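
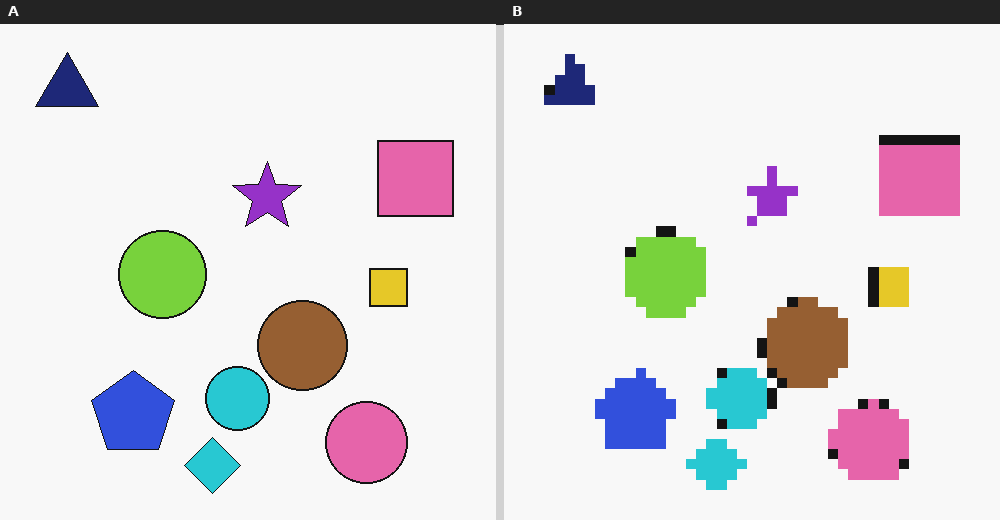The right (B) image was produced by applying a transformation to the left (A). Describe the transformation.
This is the original image heavily pixelated into large blocks.

Shapes are reduced to large square blocks; fine edges and outlines are lost — a downscale-then-upscale (mosaic) effect.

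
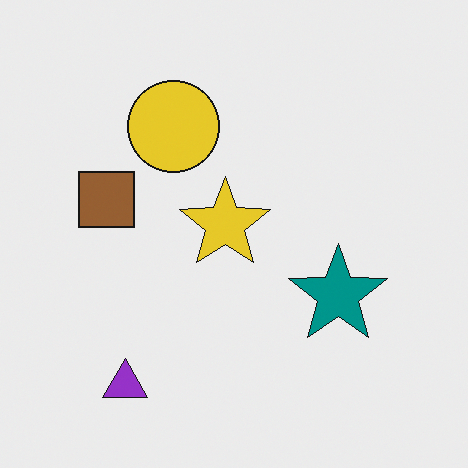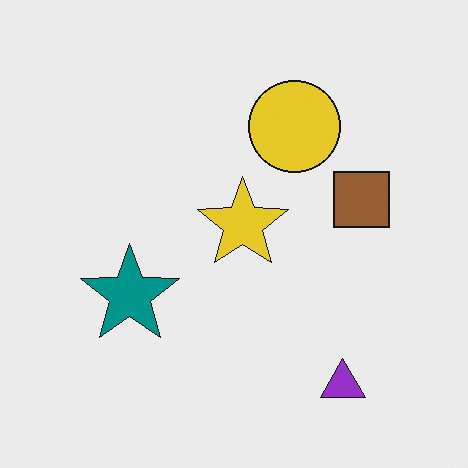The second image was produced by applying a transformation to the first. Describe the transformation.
The image was flipped horizontally (left ↔ right).

The brown square is in the left of the first image and the right of the second — shapes on opposite sides of the vertical midline have swapped in a mirror flip.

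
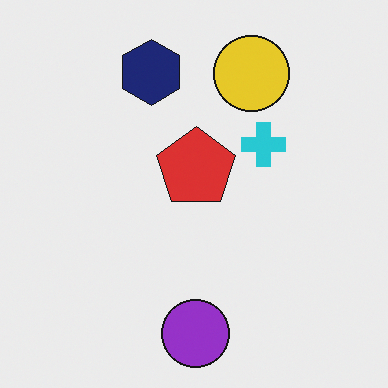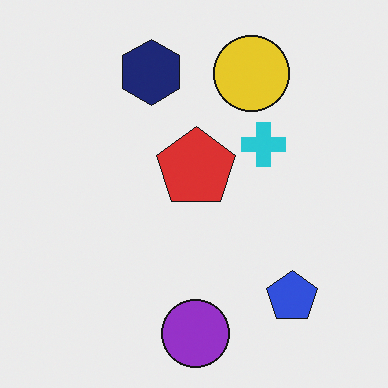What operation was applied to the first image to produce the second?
This is the original image overlaid with an additional blue pentagon.

A blue pentagon appears in the second image that is absent from the first.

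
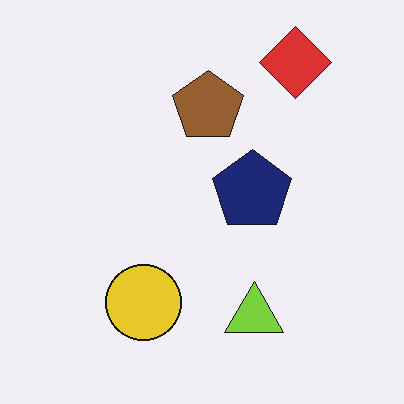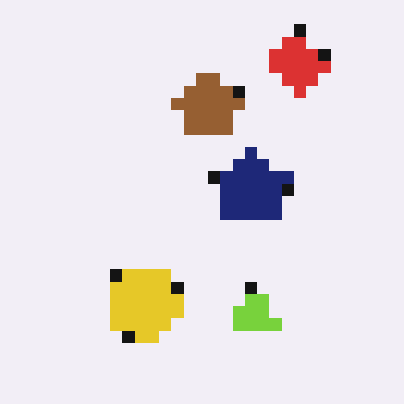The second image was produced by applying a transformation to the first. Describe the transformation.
It was heavily pixelated into large blocks.

Shapes are reduced to large square blocks; fine edges and outlines are lost — a downscale-then-upscale (mosaic) effect.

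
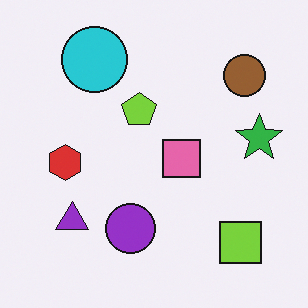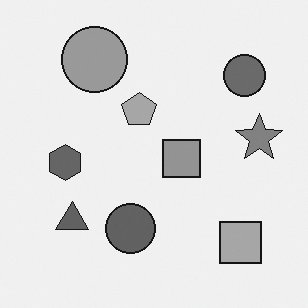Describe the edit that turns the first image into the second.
Converted to grayscale.

All color is removed — every shape is now a shade of grey.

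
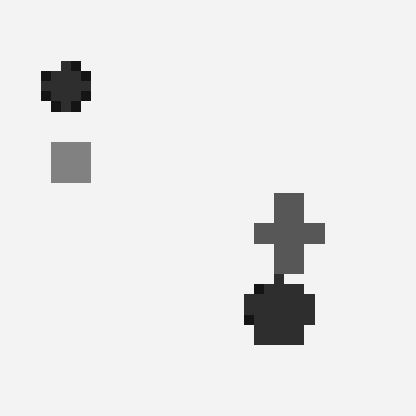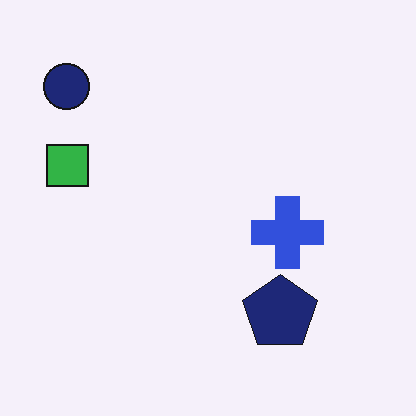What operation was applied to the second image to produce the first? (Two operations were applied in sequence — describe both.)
It was coarsely pixelated, then converted to grayscale.

Shapes are reduced to large square blocks; fine edges and outlines are lost — a downscale-then-upscale (mosaic) effect. All color is removed — every shape is now a shade of grey.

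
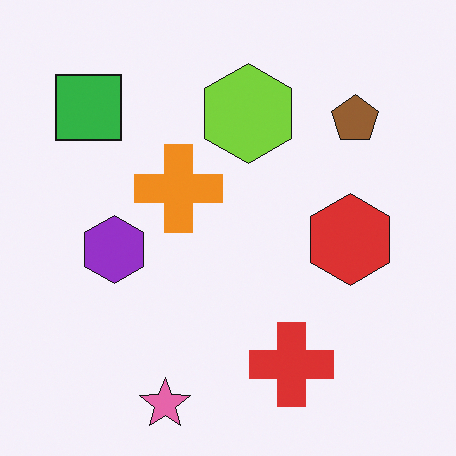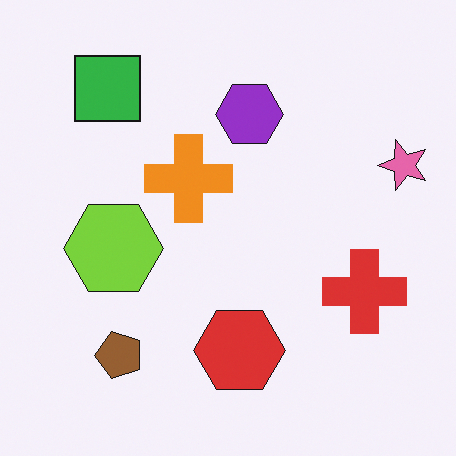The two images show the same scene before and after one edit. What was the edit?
This is the original image transposed (reflected across the top-left ↔ bottom-right diagonal).

Shapes have swapped their row and column positions — what was in the top-right is now in the bottom-left — a diagonal reflection.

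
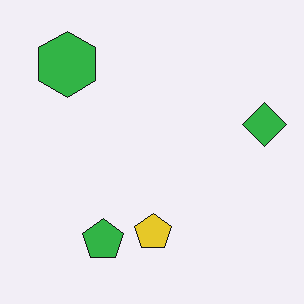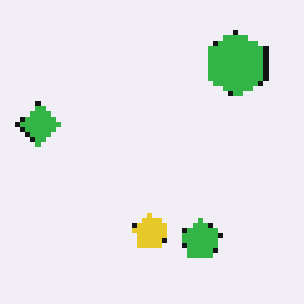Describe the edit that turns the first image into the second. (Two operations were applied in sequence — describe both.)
Flipped horizontally (left ↔ right), then mildly pixelated.

The green diamond is in the right of the first image and the left of the second — shapes on opposite sides of the vertical midline have swapped in a mirror flip. Shapes are reduced to large square blocks; fine edges and outlines are lost — a downscale-then-upscale (mosaic) effect.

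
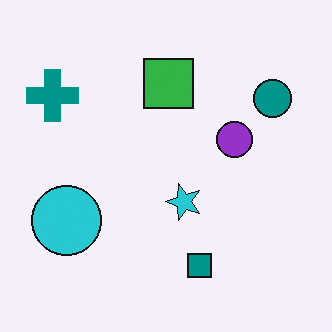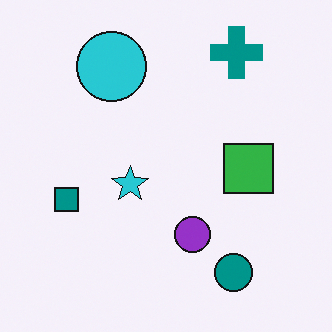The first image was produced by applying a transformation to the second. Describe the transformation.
The first image is the second rotated 90° counter-clockwise.

The teal cross sits in the top-right of the second image and the top-left of the first — consistent with a whole-image 90° counter-clockwise rotation.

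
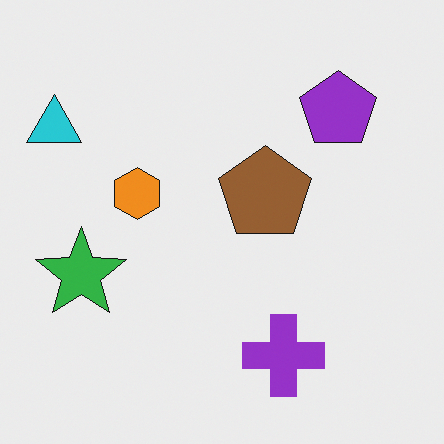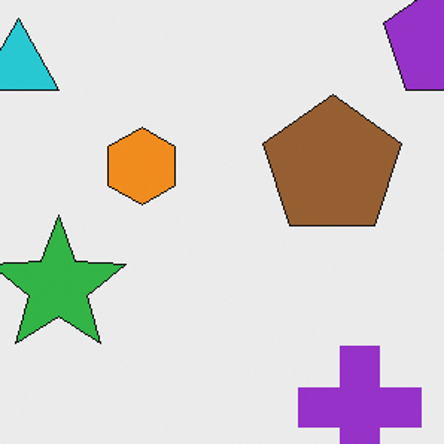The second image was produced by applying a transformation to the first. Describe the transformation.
It was cropped slightly and scaled back up.

The visible shapes are larger and the field of view is narrower; shapes near the original edges may be partly or wholly outside the frame — a crop-and-rescale.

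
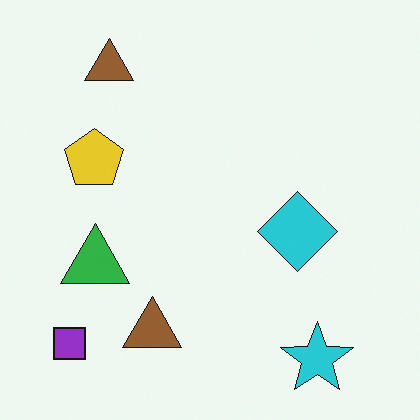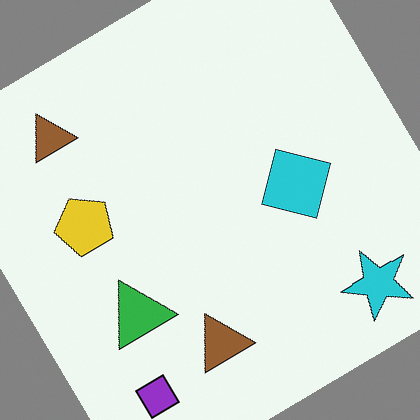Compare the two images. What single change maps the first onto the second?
The image was rotated counter-clockwise by a large amount — several tens of degrees.

Every shape is tilted by the same angle and the image corners show triangular fill wedges — a whole-image rotation by a non-right angle.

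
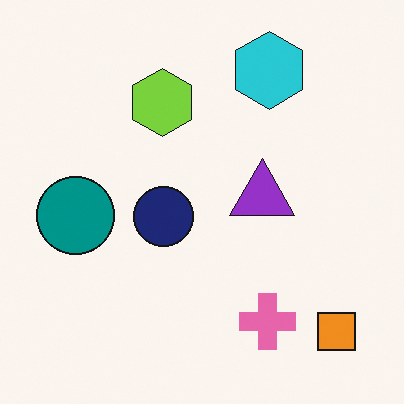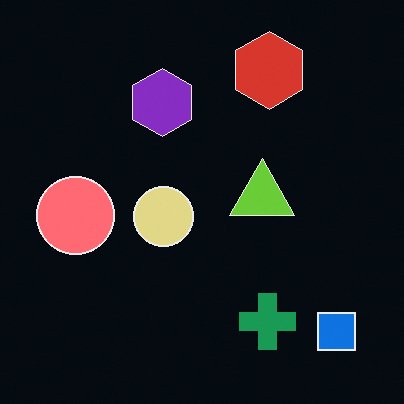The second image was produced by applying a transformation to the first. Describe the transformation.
The image was color-inverted (negative).

The light background has become dark and every shape's color is its complement — a photographic negative.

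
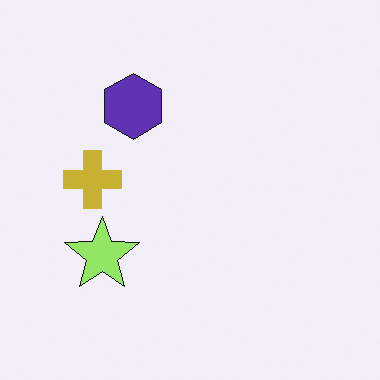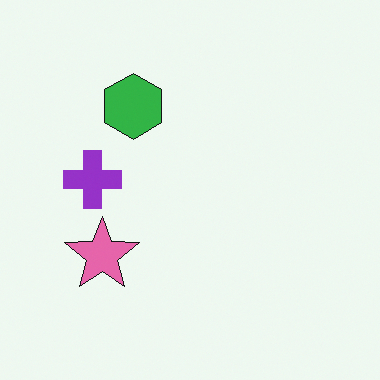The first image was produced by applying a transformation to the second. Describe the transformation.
The first image is the second hue-shifted noticeably.

Every shape's color has rotated by the same amount around the hue wheel — a uniform hue shift.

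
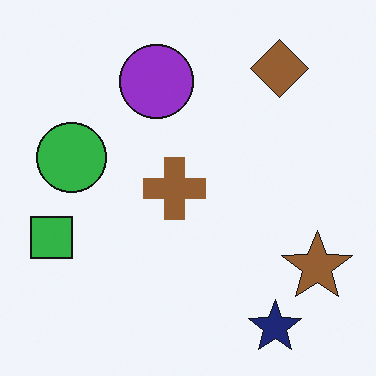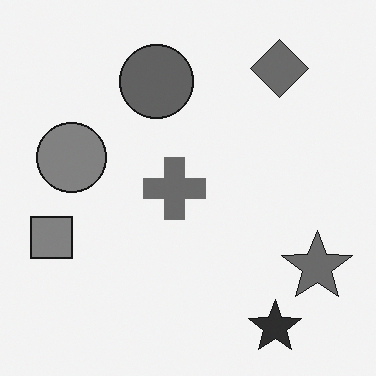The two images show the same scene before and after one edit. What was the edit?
It was converted to grayscale.

All color is removed — every shape is now a shade of grey.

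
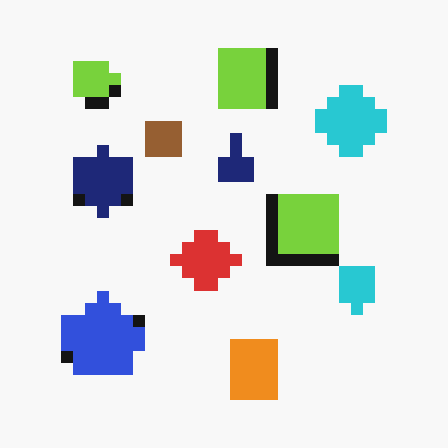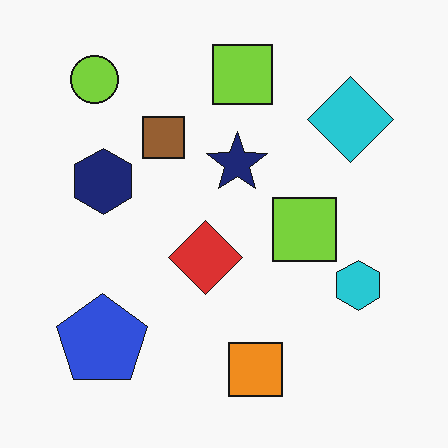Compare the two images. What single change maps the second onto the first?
The transformation is: coarsely pixelated.

Shapes are reduced to large square blocks; fine edges and outlines are lost — a downscale-then-upscale (mosaic) effect.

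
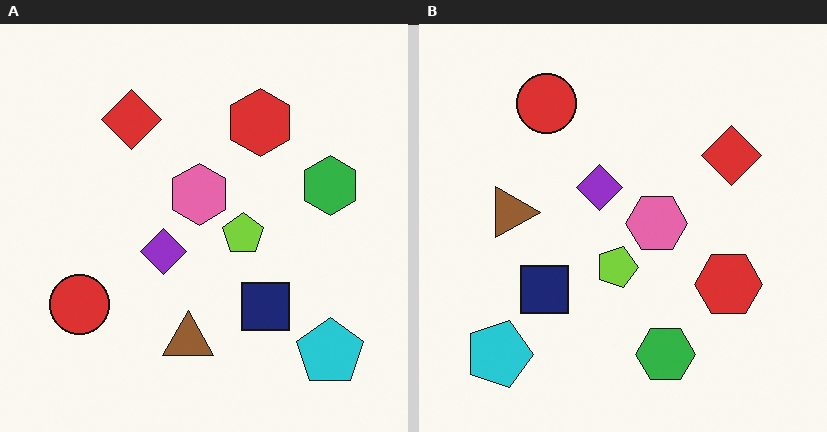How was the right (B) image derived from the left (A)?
The image was rotated 90° clockwise.

The cyan pentagon sits in the bottom-right of the left (A) image and the bottom-left of the right (B) — consistent with a whole-image 90° clockwise rotation.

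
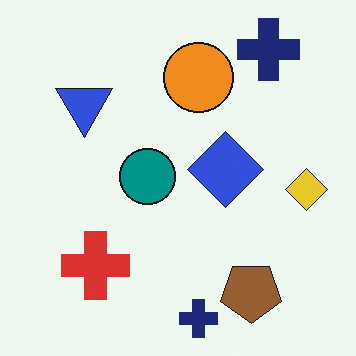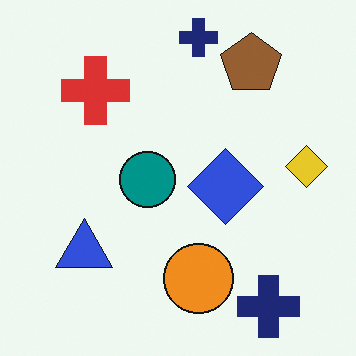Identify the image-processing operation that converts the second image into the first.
It was flipped vertically (top ↔ bottom).

The brown pentagon is in the top-right of the second image and the bottom-right of the first — shapes on opposite sides of the horizontal midline have swapped in a mirror flip.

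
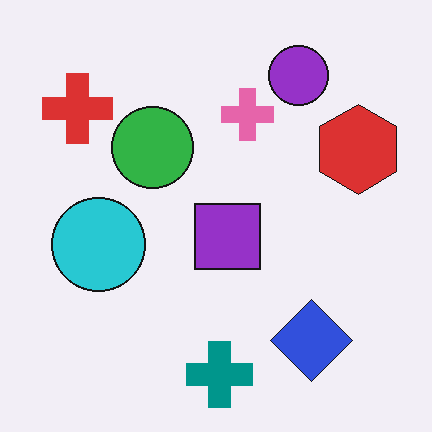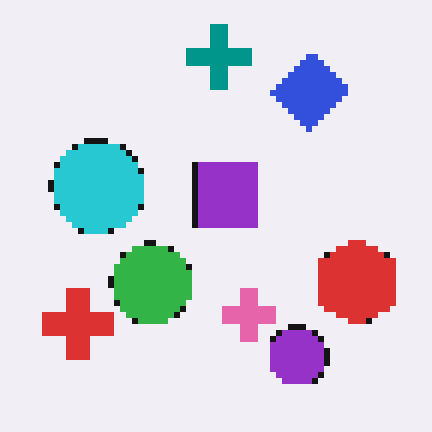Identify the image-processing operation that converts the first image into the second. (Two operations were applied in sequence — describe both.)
Flipped vertically (top ↔ bottom), then moderately pixelated.

The teal cross is in the bottom of the first image and the top of the second — shapes on opposite sides of the horizontal midline have swapped in a mirror flip. Shapes are reduced to large square blocks; fine edges and outlines are lost — a downscale-then-upscale (mosaic) effect.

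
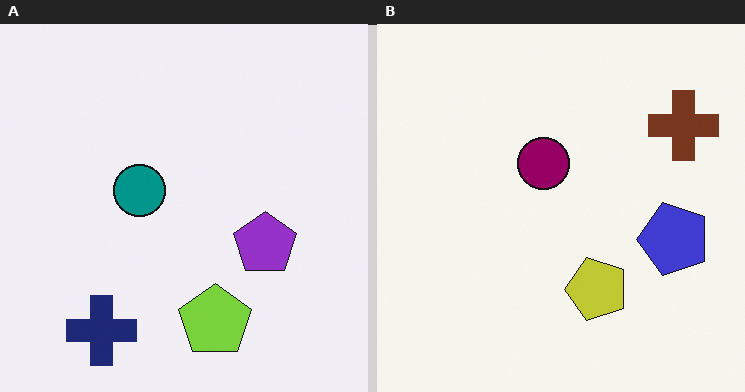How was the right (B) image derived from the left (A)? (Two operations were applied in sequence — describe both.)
Hue-shifted by a moderate amount, then transposed (reflected across the top-left ↔ bottom-right diagonal).

Every shape's color has rotated by the same amount around the hue wheel — a uniform hue shift. Shapes have swapped their row and column positions — what was in the top-right is now in the bottom-left — a diagonal reflection.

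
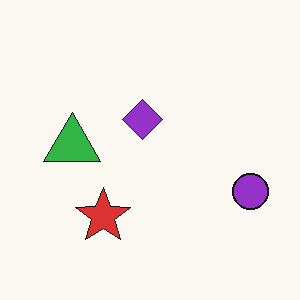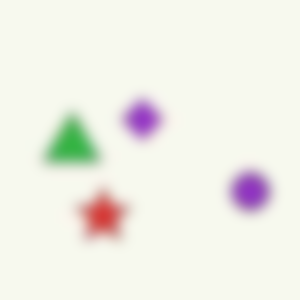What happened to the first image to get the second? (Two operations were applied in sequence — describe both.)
Degraded with heavy JPEG compression, then heavily blurred.

Blocky 8×8 compression artifacts appear around shape edges and the flat background shows ringing — characteristic JPEG degradation. Shape edges and outlines are uniformly softened across the whole image.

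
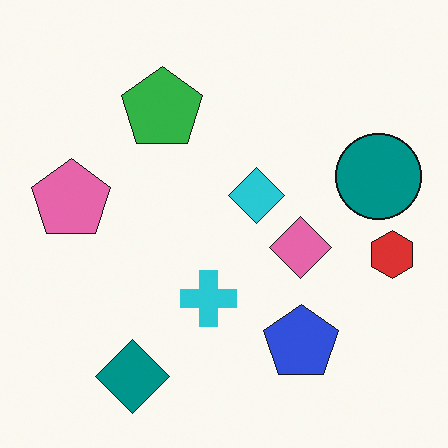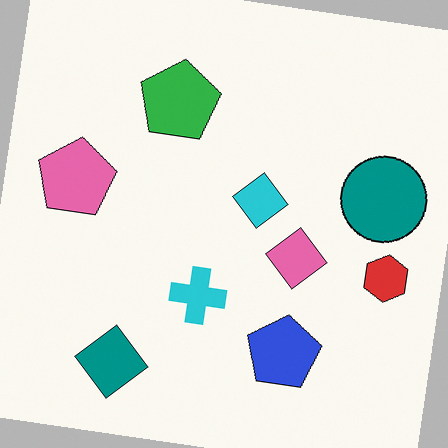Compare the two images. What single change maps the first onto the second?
It was rotated clockwise by a slight angle.

Every shape is tilted by the same angle and the image corners show triangular fill wedges — a whole-image rotation by a non-right angle.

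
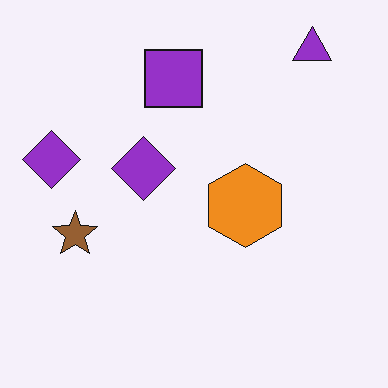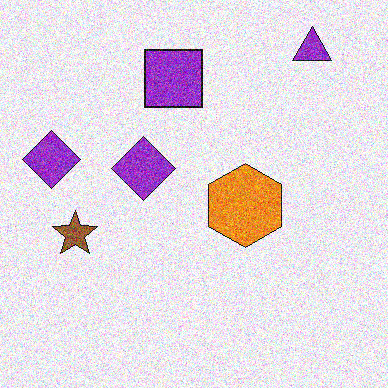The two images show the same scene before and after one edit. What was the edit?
This is the original image degraded with a thick layer of grain.

Random speckle covers the whole image, including the flat background.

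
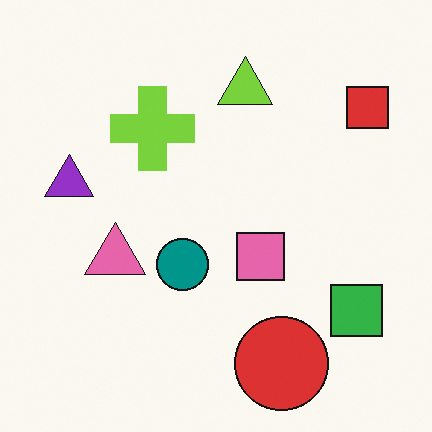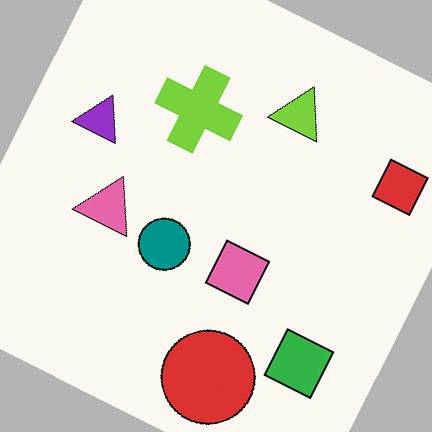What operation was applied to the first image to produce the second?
The second image is the first rotated clockwise by a moderate amount.

Every shape is tilted by the same angle and the image corners show triangular fill wedges — a whole-image rotation by a non-right angle.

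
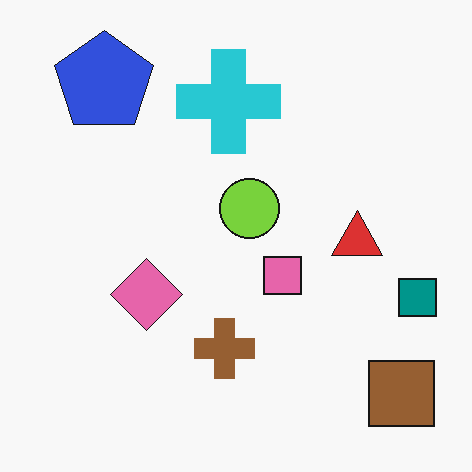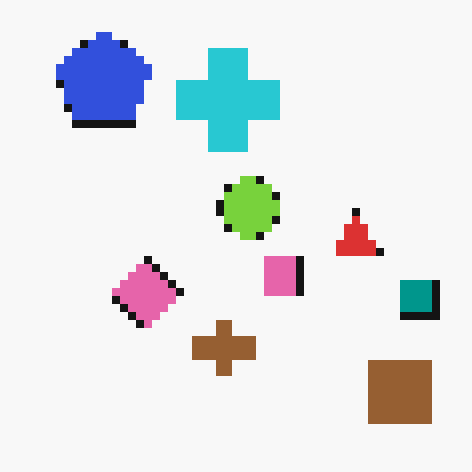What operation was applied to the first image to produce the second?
The second image is the first moderately pixelated.

Shapes are reduced to large square blocks; fine edges and outlines are lost — a downscale-then-upscale (mosaic) effect.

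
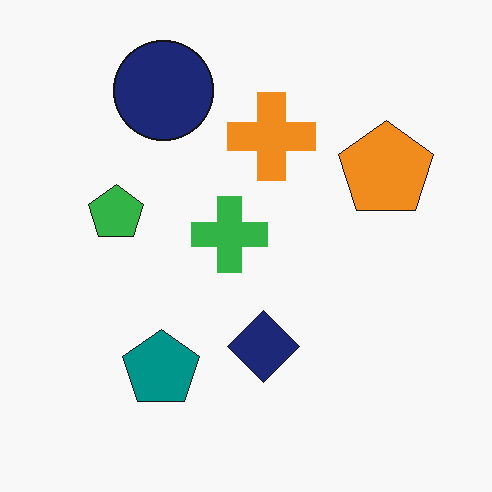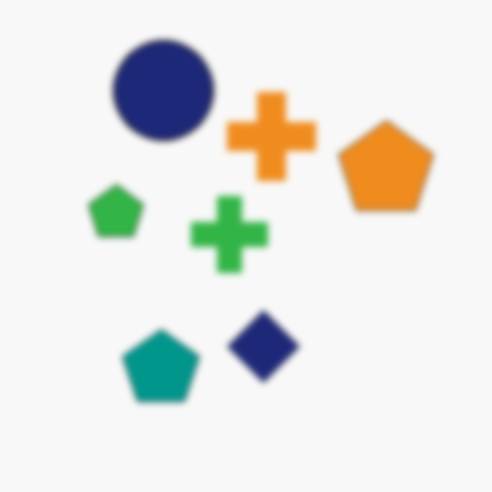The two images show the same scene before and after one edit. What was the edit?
The second image is the first moderately blurred.

Shape edges and outlines are uniformly softened across the whole image.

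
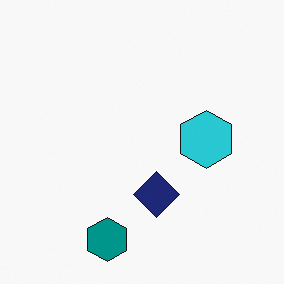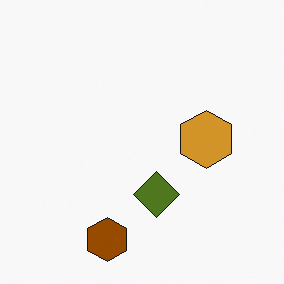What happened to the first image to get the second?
The second image is the first hue-shifted through roughly half the color wheel.

Every shape's color has rotated by the same amount around the hue wheel — a uniform hue shift.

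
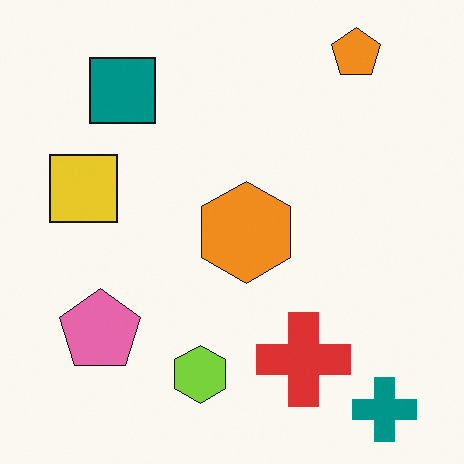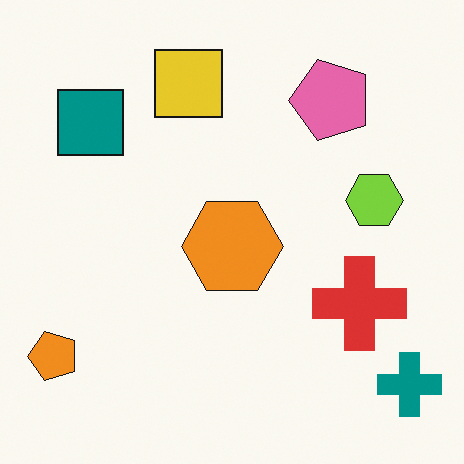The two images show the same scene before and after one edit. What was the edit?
Transposed (reflected across the top-left ↔ bottom-right diagonal).

Shapes have swapped their row and column positions — what was in the top-right is now in the bottom-left — a diagonal reflection.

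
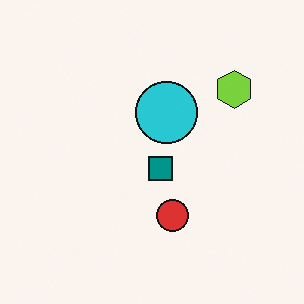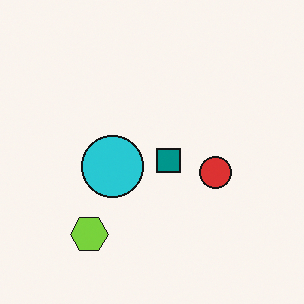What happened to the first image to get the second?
Transposed (reflected across the top-left ↔ bottom-right diagonal).

Shapes have swapped their row and column positions — what was in the top-right is now in the bottom-left — a diagonal reflection.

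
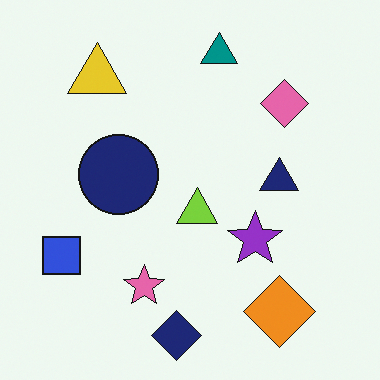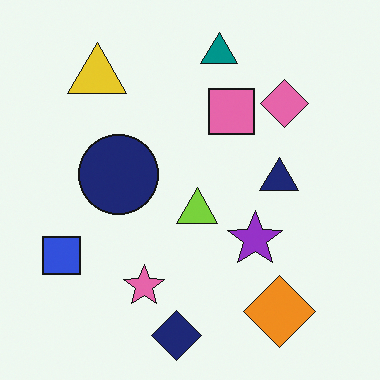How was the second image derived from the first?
The transformation is: overlaid with an additional pink square.

A pink square appears in the second image that is absent from the first.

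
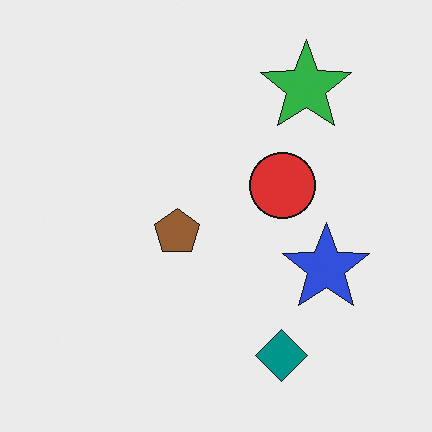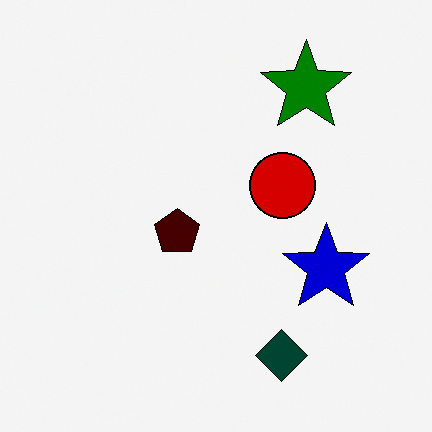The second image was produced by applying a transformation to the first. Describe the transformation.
It was boosted in contrast.

Tones are pushed away from mid-grey across the whole image — a global contrast change.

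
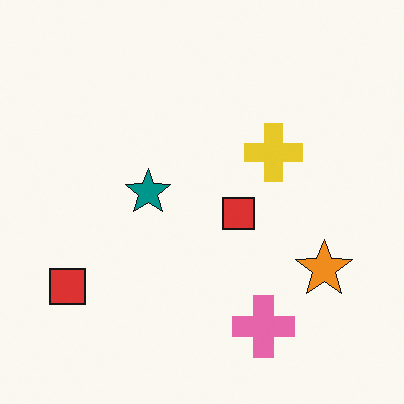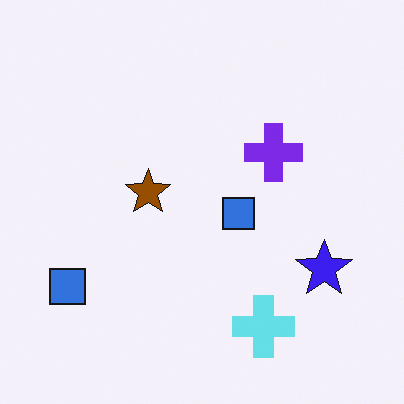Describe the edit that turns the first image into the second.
This is the original image hue-shifted by a large amount.

Every shape's color has rotated by the same amount around the hue wheel — a uniform hue shift.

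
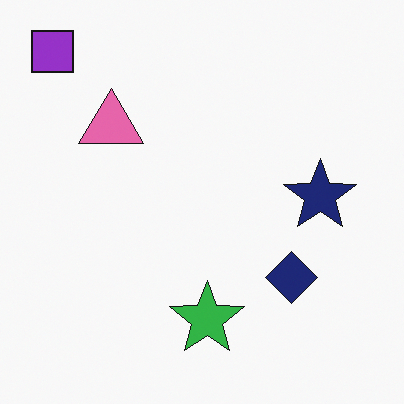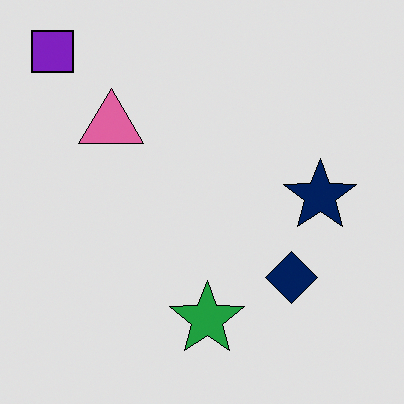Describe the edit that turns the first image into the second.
This is the original image posterized to a reduced palette.

Each flat color has snapped to a coarser quantized level — most visibly, the near-white background has dropped to a flat grey.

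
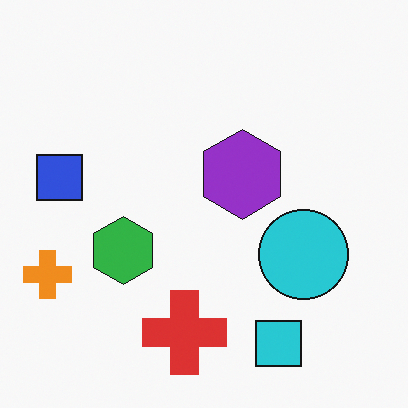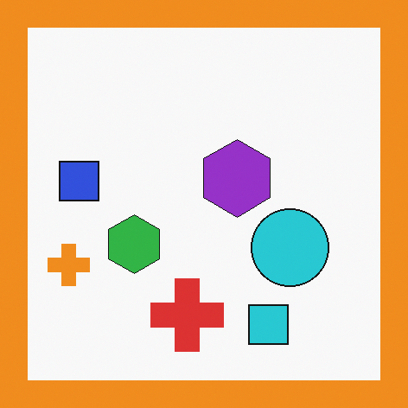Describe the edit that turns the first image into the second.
The second image is the first framed with a orange border.

A solid orange frame runs around the edge of the second image, with the content slightly shrunk inside it.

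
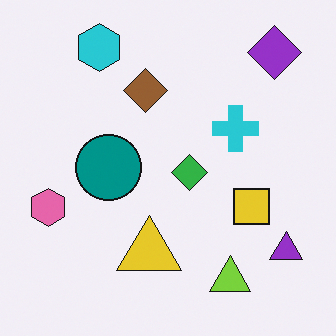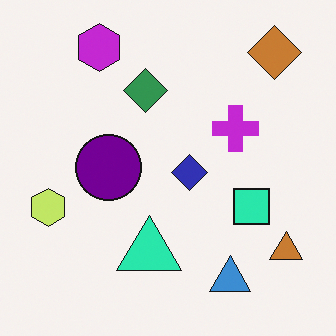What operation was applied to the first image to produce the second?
The image was hue-shifted noticeably.

Every shape's color has rotated by the same amount around the hue wheel — a uniform hue shift.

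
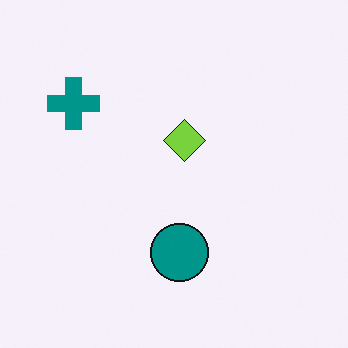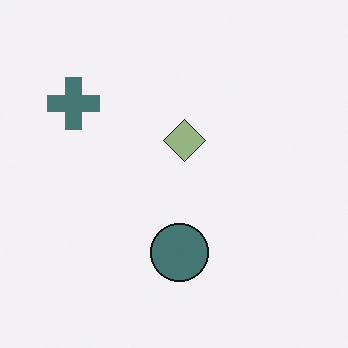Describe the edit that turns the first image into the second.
Made much more muted (saturation change).

All colors are more muted and greyish — a global saturation change.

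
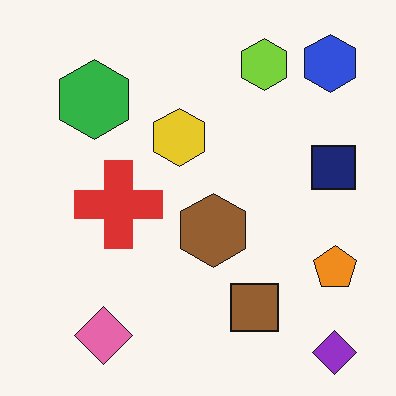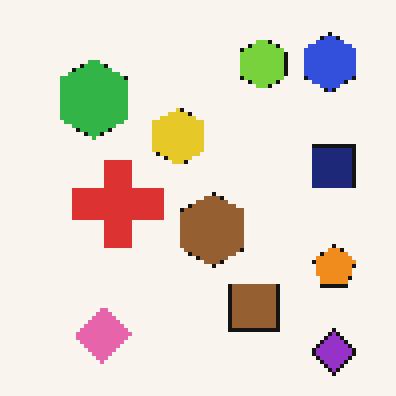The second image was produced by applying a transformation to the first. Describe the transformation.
The image was mildly pixelated.

Shapes are reduced to large square blocks; fine edges and outlines are lost — a downscale-then-upscale (mosaic) effect.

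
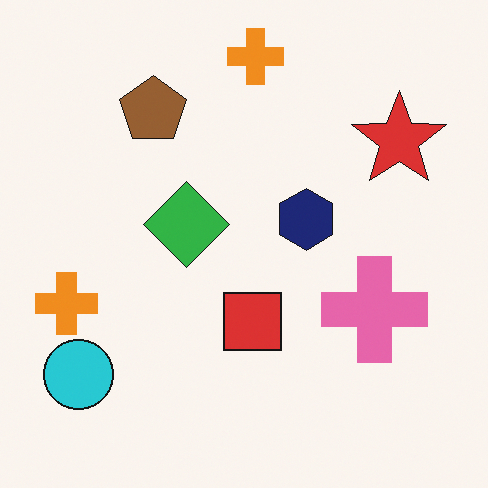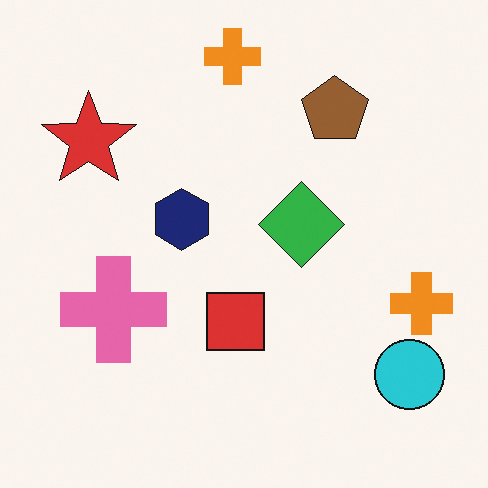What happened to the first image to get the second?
The image was flipped horizontally (left ↔ right).

The cyan circle is in the bottom-left of the first image and the bottom-right of the second — shapes on opposite sides of the vertical midline have swapped in a mirror flip.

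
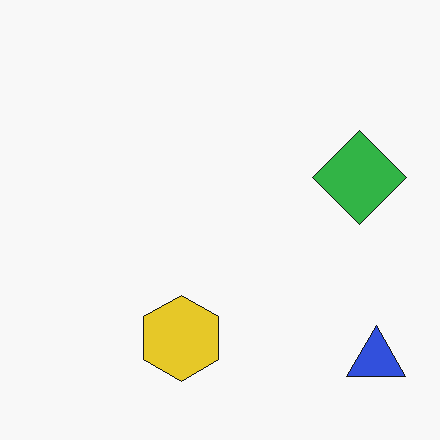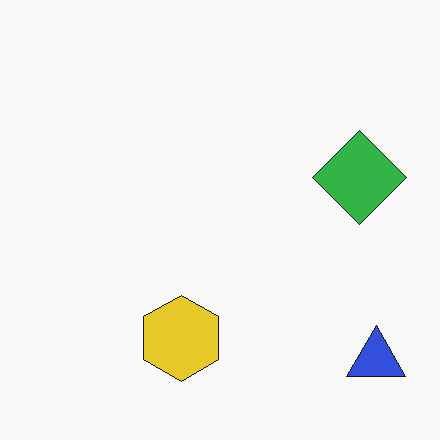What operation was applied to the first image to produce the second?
Given moderate JPEG compression.

Blocky 8×8 compression artifacts appear around shape edges and the flat background shows ringing — characteristic JPEG degradation.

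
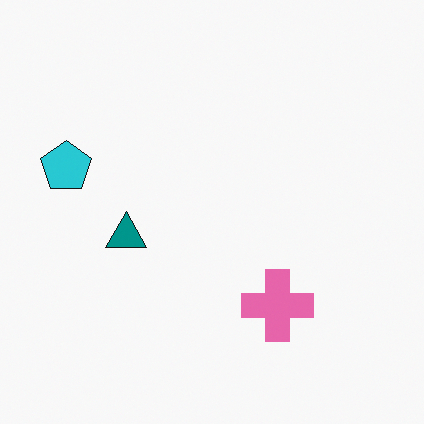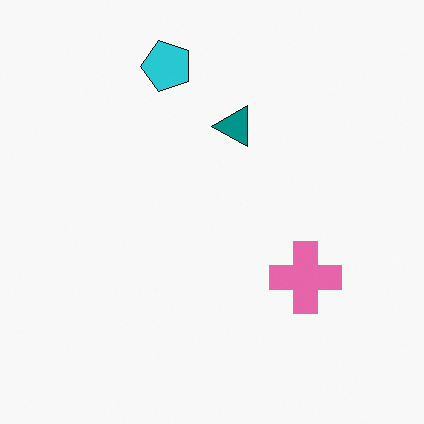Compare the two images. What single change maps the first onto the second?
This is the original image transposed (reflected across the top-left ↔ bottom-right diagonal).

Shapes have swapped their row and column positions — what was in the top-right is now in the bottom-left — a diagonal reflection.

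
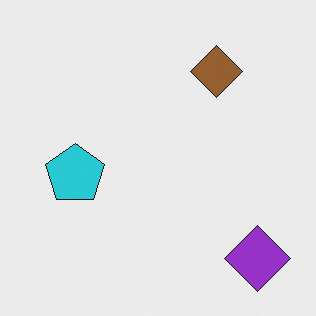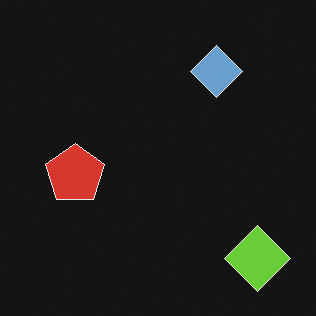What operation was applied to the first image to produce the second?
The second image is the first color-inverted (negative).

The light background has become dark and every shape's color is its complement — a photographic negative.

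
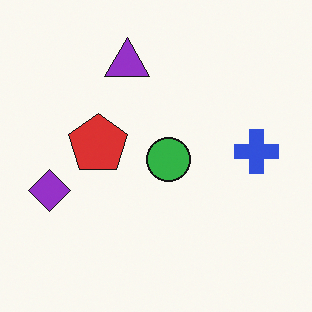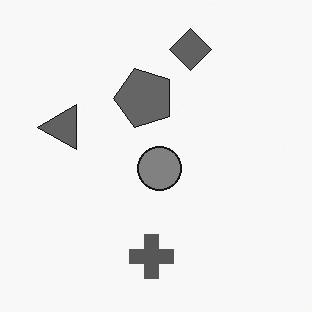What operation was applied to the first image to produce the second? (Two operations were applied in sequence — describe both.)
The second image is the first transposed (reflected across the top-left ↔ bottom-right diagonal), then converted to grayscale.

Shapes have swapped their row and column positions — what was in the top-right is now in the bottom-left — a diagonal reflection. All color is removed — every shape is now a shade of grey.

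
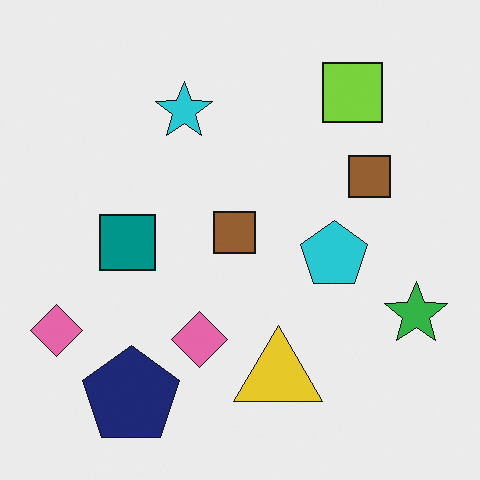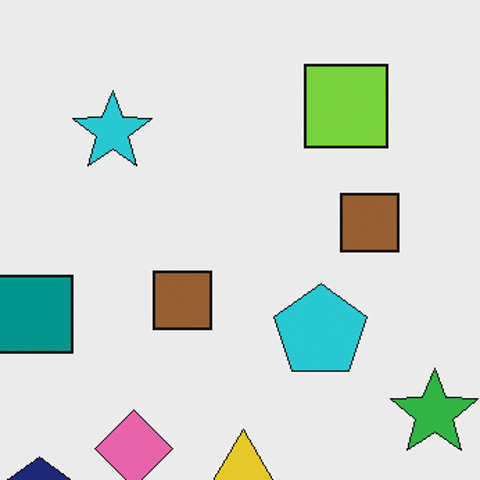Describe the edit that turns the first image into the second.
This is the original image cropped to a modestly smaller region and rescaled.

The visible shapes are larger and the field of view is narrower; shapes near the original edges may be partly or wholly outside the frame — a crop-and-rescale.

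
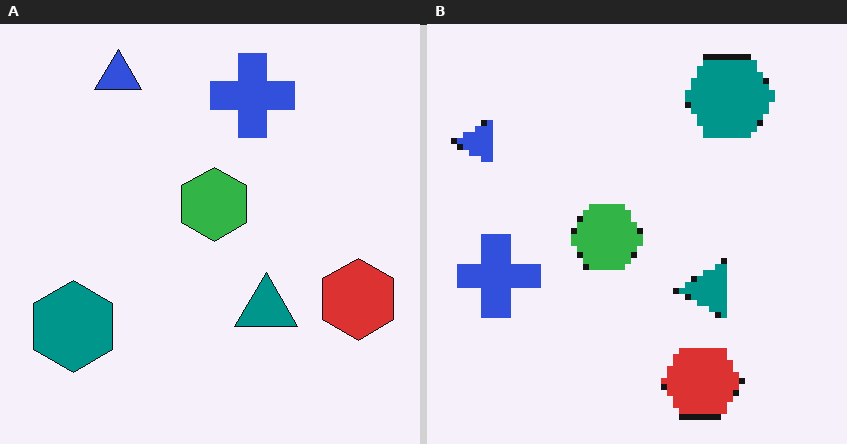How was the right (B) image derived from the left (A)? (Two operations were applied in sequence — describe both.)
The transformation is: transposed (reflected across the top-left ↔ bottom-right diagonal), then moderately pixelated.

Shapes have swapped their row and column positions — what was in the top-right is now in the bottom-left — a diagonal reflection. Shapes are reduced to large square blocks; fine edges and outlines are lost — a downscale-then-upscale (mosaic) effect.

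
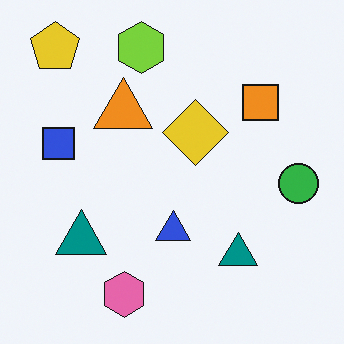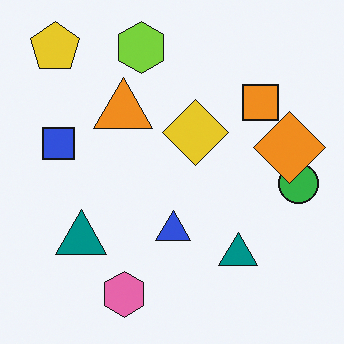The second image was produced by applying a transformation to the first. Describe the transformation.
This is the original image overlaid with an additional orange diamond.

An orange diamond appears in the second image that is absent from the first.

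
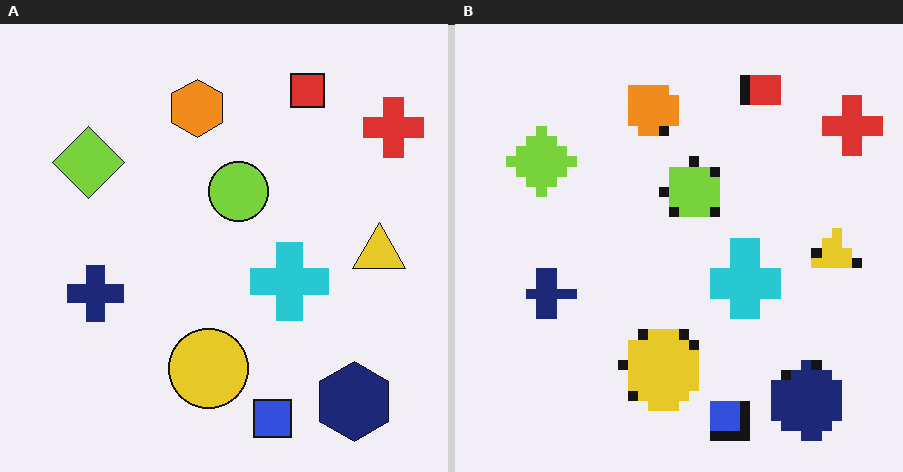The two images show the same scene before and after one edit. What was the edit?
It was heavily pixelated into large blocks.

Shapes are reduced to large square blocks; fine edges and outlines are lost — a downscale-then-upscale (mosaic) effect.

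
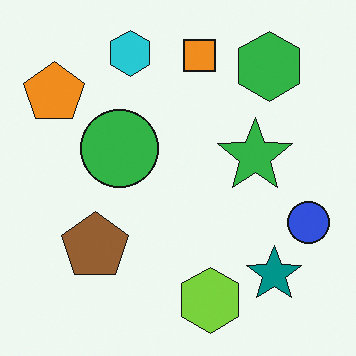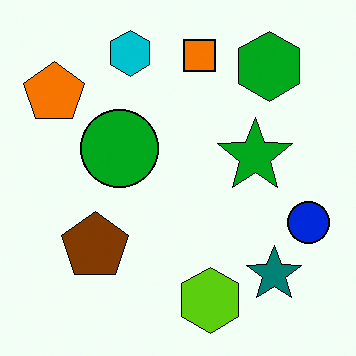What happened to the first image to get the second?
It was given slightly increased contrast.

Tones are pushed away from mid-grey across the whole image — a global contrast change.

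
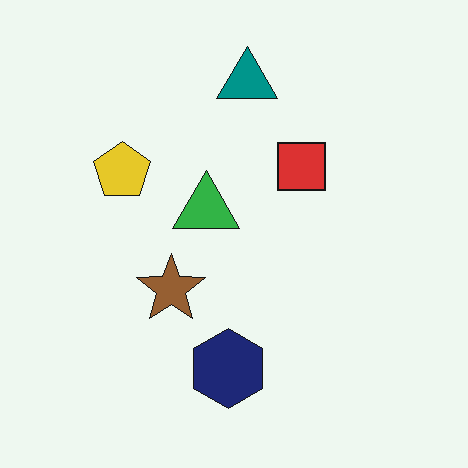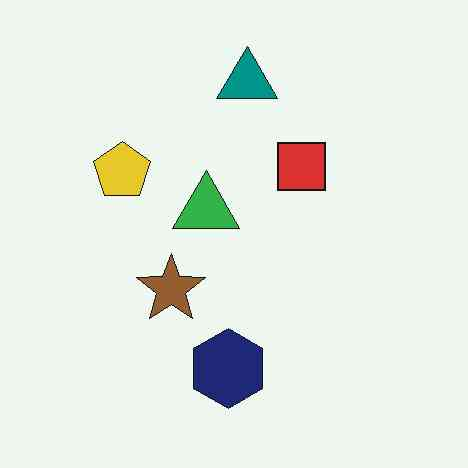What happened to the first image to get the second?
This is the original image JPEG-compressed with visible artifacts.

Blocky 8×8 compression artifacts appear around shape edges and the flat background shows ringing — characteristic JPEG degradation.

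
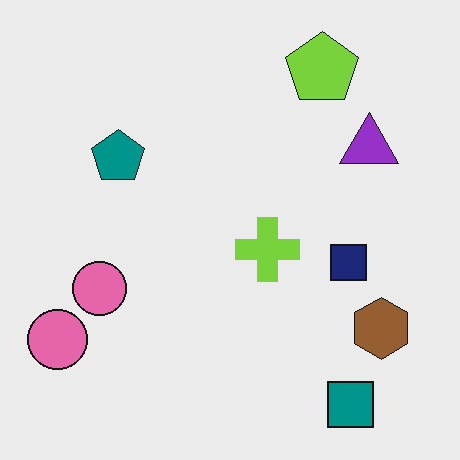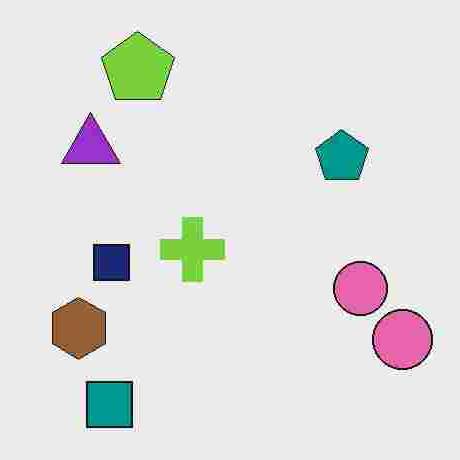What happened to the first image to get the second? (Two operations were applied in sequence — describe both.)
The second image is the first degraded with heavy JPEG compression, then flipped horizontally (left ↔ right).

Blocky 8×8 compression artifacts appear around shape edges and the flat background shows ringing — characteristic JPEG degradation. The brown hexagon is in the bottom-right of the first image and the bottom-left of the second — shapes on opposite sides of the vertical midline have swapped in a mirror flip.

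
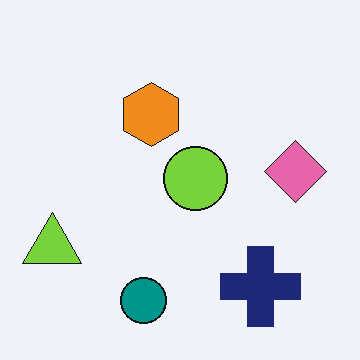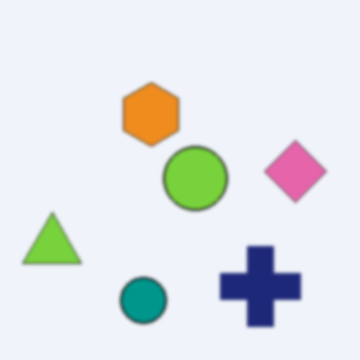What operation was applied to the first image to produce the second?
The transformation is: slightly softened.

Shape edges and outlines are uniformly softened across the whole image.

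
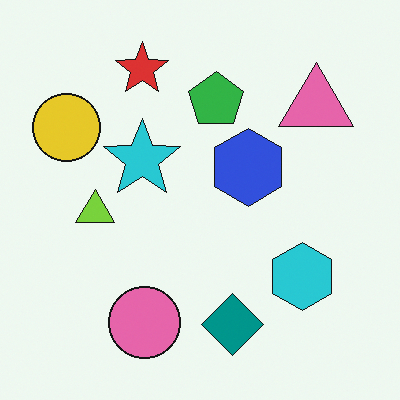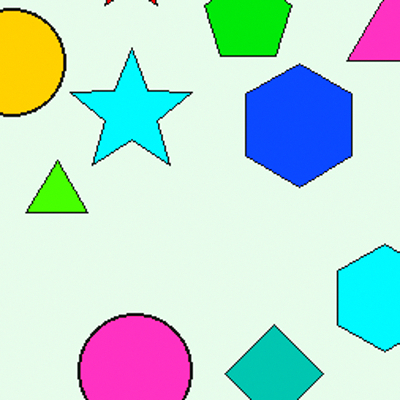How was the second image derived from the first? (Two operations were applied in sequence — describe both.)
Cropped to a modestly smaller region and rescaled, then heavily oversaturated.

The visible shapes are larger and the field of view is narrower; shapes near the original edges may be partly or wholly outside the frame — a crop-and-rescale. All colors are more vivid — a global saturation change.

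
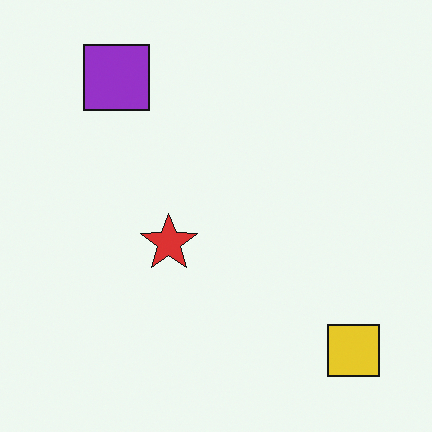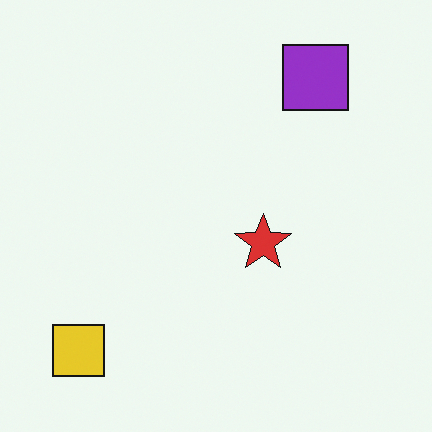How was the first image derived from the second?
The transformation is: flipped horizontally (left ↔ right).

The yellow square is in the bottom-left of the second image and the bottom-right of the first — shapes on opposite sides of the vertical midline have swapped in a mirror flip.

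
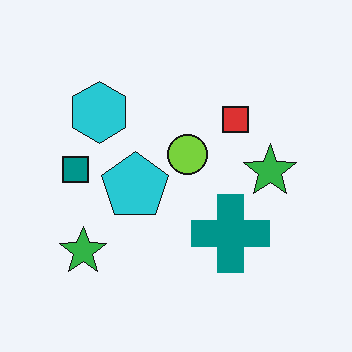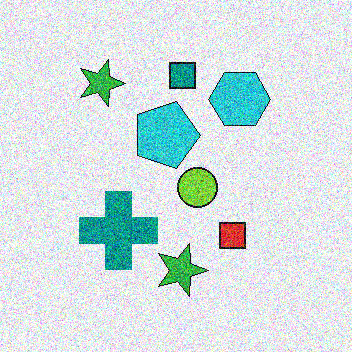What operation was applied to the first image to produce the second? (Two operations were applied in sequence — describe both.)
The second image is the first rotated 90° clockwise, then degraded with strong gaussian noise.

The teal square sits in the left of the first image and the top of the second — consistent with a whole-image 90° clockwise rotation. Random speckle covers the whole image, including the flat background.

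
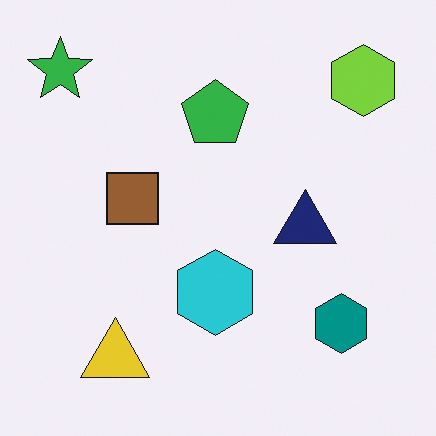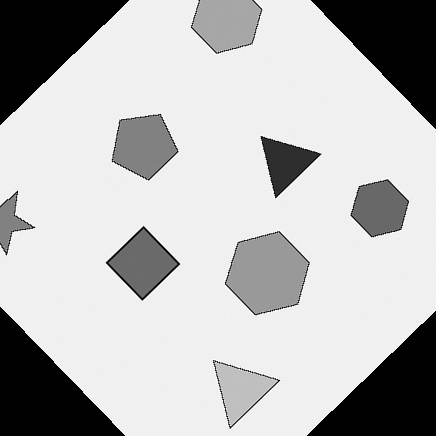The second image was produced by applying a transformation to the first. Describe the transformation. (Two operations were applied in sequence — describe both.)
Converted to grayscale, then rotated counter-clockwise by a large amount — several tens of degrees.

All color is removed — every shape is now a shade of grey. Every shape is tilted by the same angle and the image corners show triangular fill wedges — a whole-image rotation by a non-right angle.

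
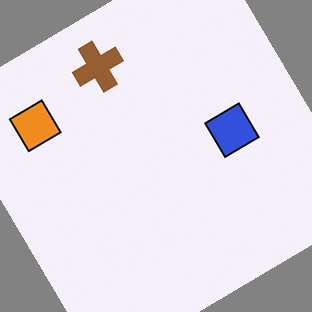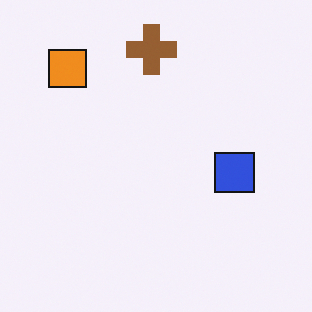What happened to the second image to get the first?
The transformation is: rotated counter-clockwise by a large amount — several tens of degrees.

Every shape is tilted by the same angle and the image corners show triangular fill wedges — a whole-image rotation by a non-right angle.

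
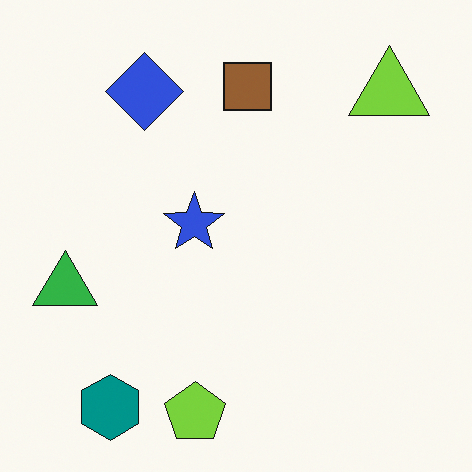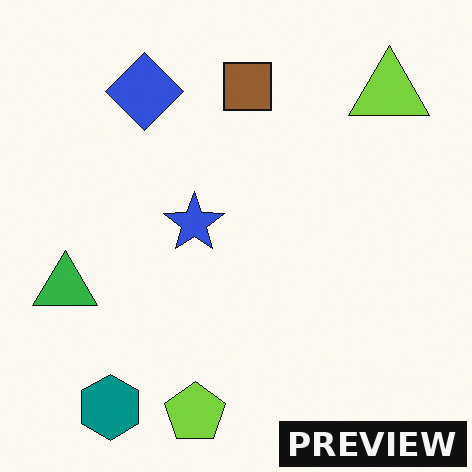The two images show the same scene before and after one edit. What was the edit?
Watermarked with the text "PREVIEW" in the lower-right corner.

A dark label reading "PREVIEW" appears in the lower-right corner.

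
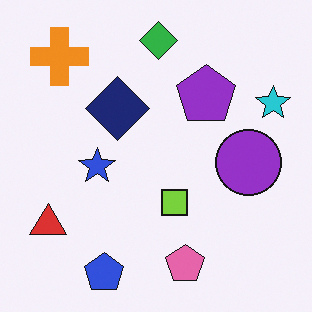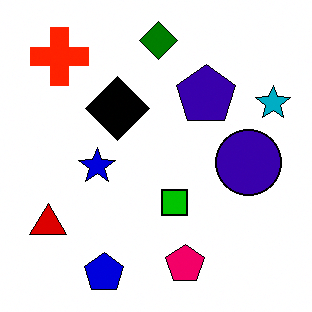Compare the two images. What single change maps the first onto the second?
Given much higher contrast.

Tones are pushed away from mid-grey across the whole image — a global contrast change.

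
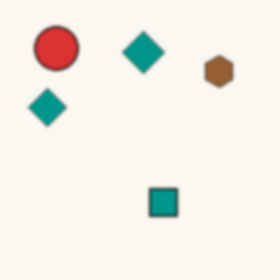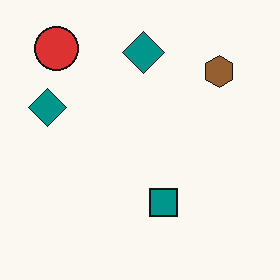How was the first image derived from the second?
It was slightly softened.

Shape edges and outlines are uniformly softened across the whole image.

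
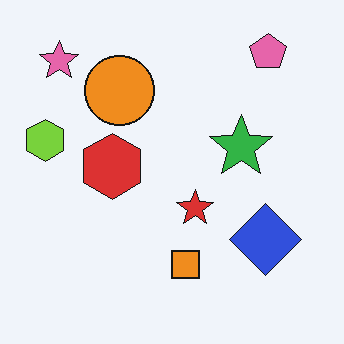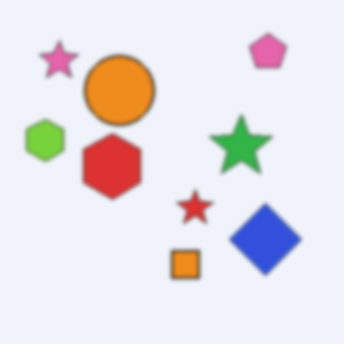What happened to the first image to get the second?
It was given a subtle gaussian blur.

Shape edges and outlines are uniformly softened across the whole image.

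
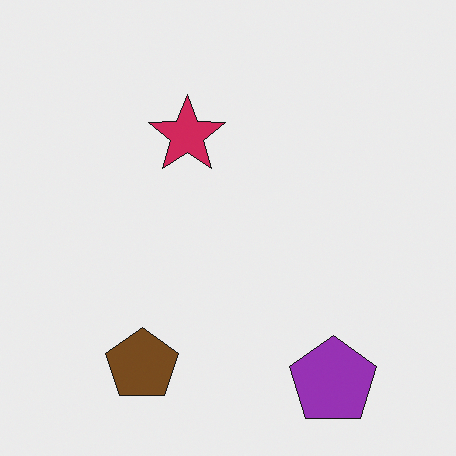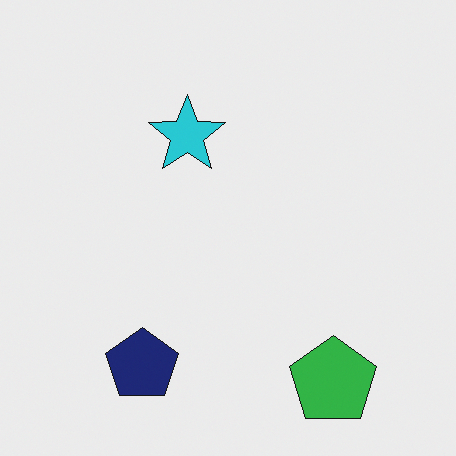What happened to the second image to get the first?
The image was hue-shifted by a large amount.

Every shape's color has rotated by the same amount around the hue wheel — a uniform hue shift.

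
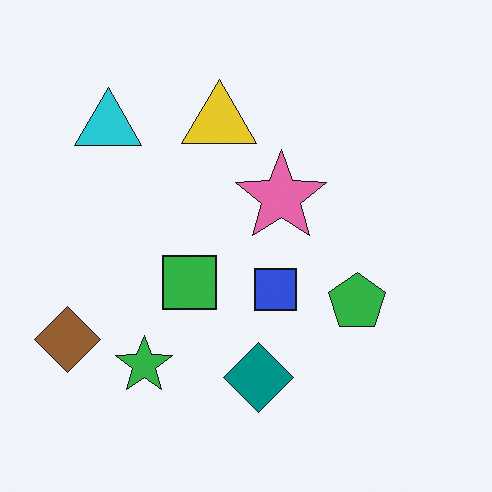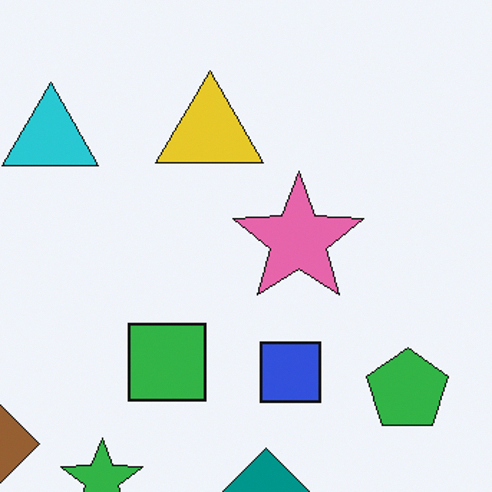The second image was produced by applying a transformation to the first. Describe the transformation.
Cropped to a modestly smaller region and rescaled.

The visible shapes are larger and the field of view is narrower; shapes near the original edges may be partly or wholly outside the frame — a crop-and-rescale.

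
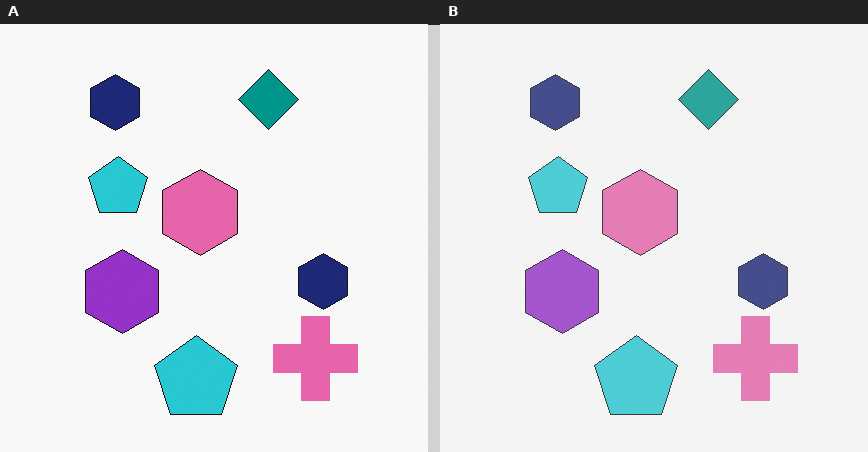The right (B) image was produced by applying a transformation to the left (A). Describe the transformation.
The right (B) image is the left (A) given slightly reduced contrast.

Tones are pushed toward mid-grey across the whole image — a global contrast change.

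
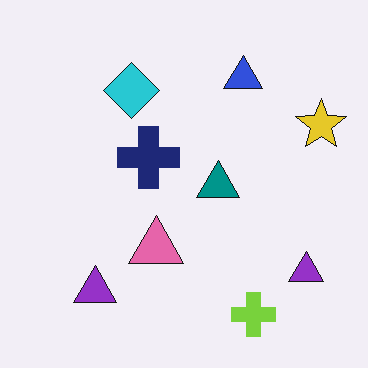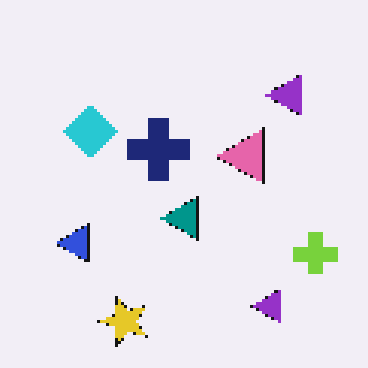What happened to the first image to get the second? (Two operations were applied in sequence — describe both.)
The image was transposed (reflected across the top-left ↔ bottom-right diagonal), then mildly pixelated.

Shapes have swapped their row and column positions — what was in the top-right is now in the bottom-left — a diagonal reflection. Shapes are reduced to large square blocks; fine edges and outlines are lost — a downscale-then-upscale (mosaic) effect.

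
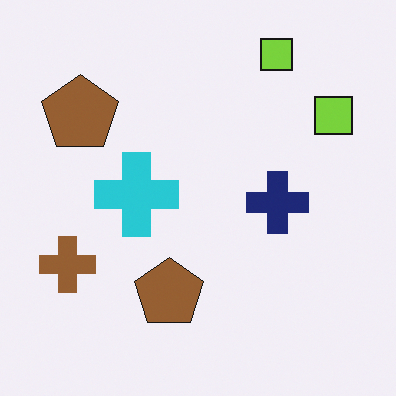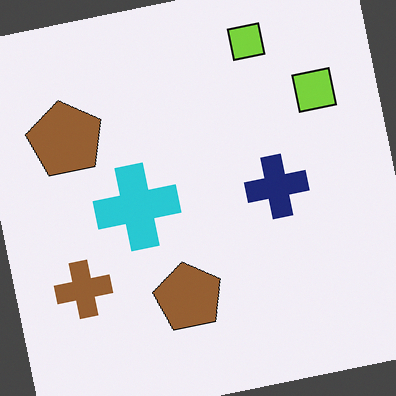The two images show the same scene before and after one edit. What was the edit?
The image was rotated counter-clockwise by a slight angle.

Every shape is tilted by the same angle and the image corners show triangular fill wedges — a whole-image rotation by a non-right angle.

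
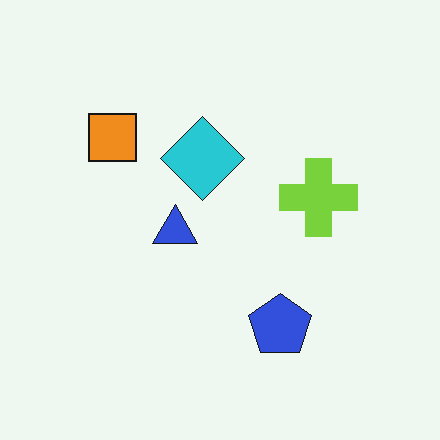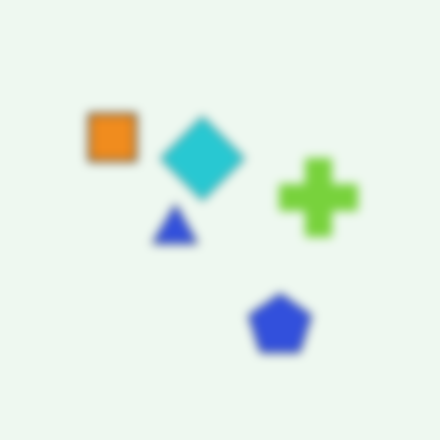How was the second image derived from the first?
This is the original image heavily blurred.

Shape edges and outlines are uniformly softened across the whole image.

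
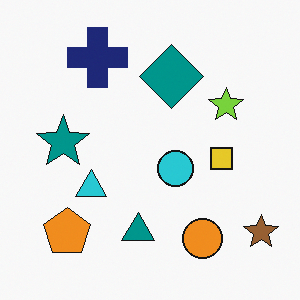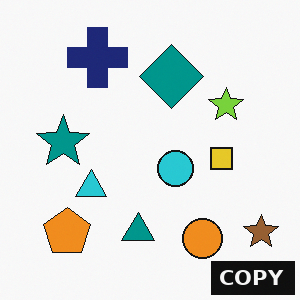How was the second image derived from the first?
The image was watermarked with the text "COPY" in the lower-right corner.

A dark label reading "COPY" appears in the lower-right corner.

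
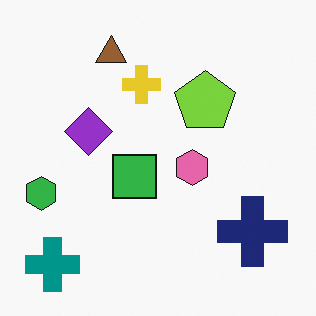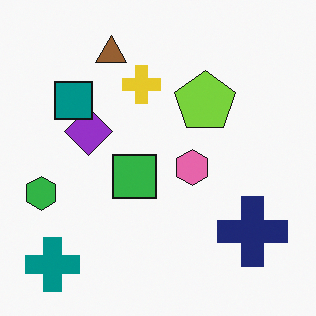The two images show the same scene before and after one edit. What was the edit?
The transformation is: overlaid with an additional teal square.

A teal square appears in the second image that is absent from the first.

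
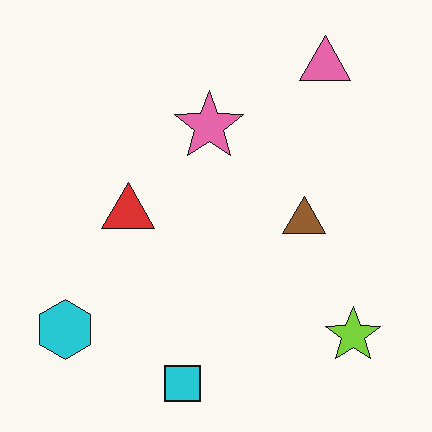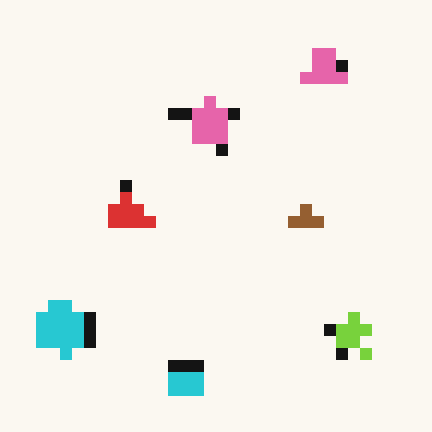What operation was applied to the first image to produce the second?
The transformation is: heavily pixelated into large blocks.

Shapes are reduced to large square blocks; fine edges and outlines are lost — a downscale-then-upscale (mosaic) effect.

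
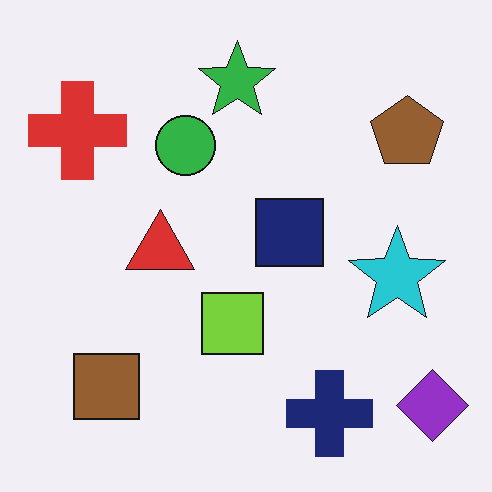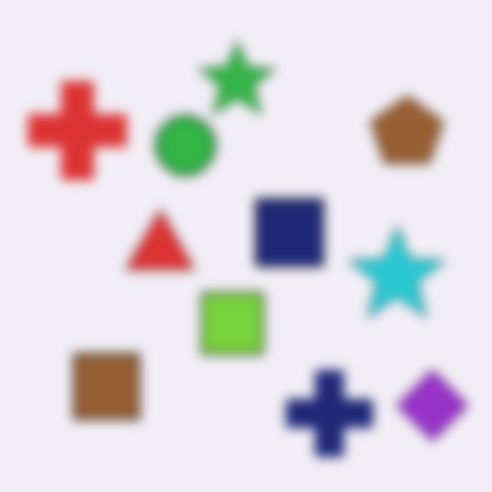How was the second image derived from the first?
This is the original image heavily blurred.

Shape edges and outlines are uniformly softened across the whole image.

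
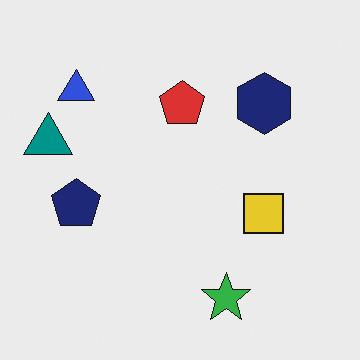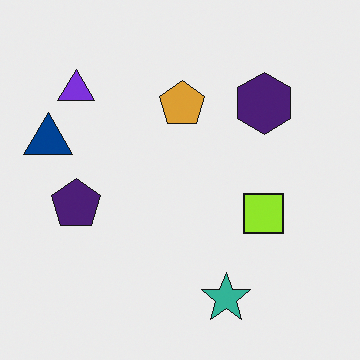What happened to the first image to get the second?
The image was hue-shifted slightly.

Every shape's color has rotated by the same amount around the hue wheel — a uniform hue shift.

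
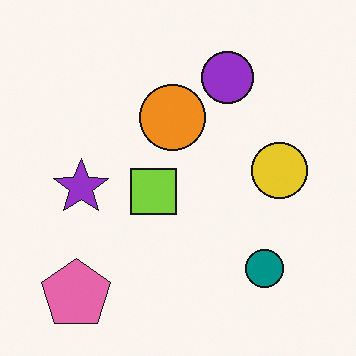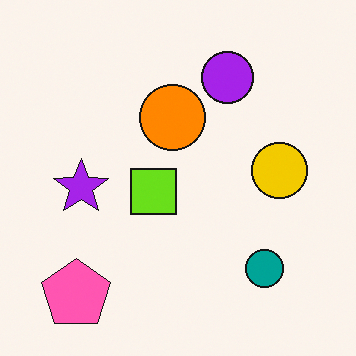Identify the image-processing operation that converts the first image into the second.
The transformation is: slightly oversaturated.

All colors are more vivid — a global saturation change.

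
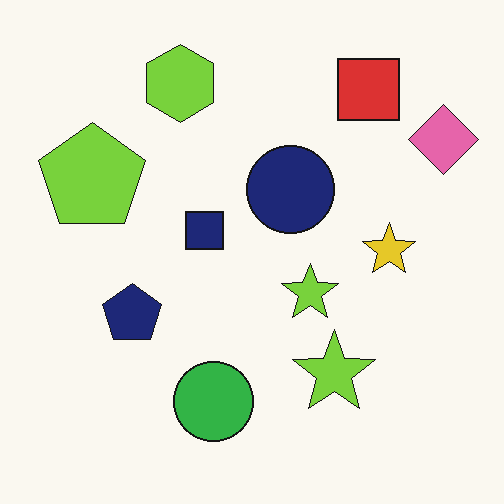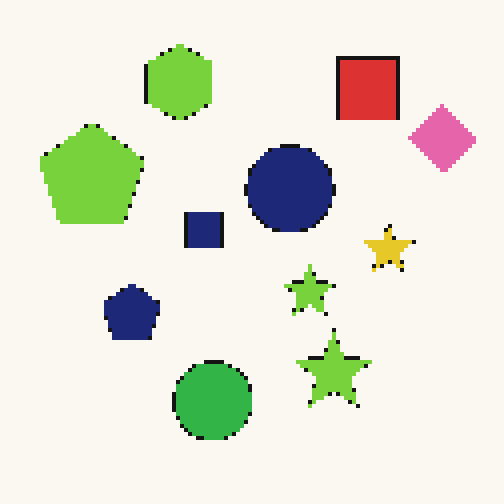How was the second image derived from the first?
Mildly pixelated.

Shapes are reduced to large square blocks; fine edges and outlines are lost — a downscale-then-upscale (mosaic) effect.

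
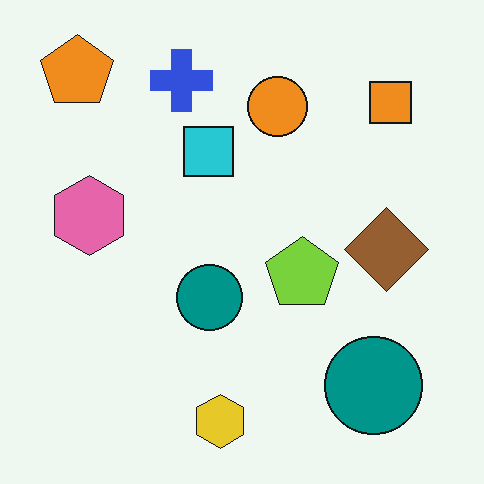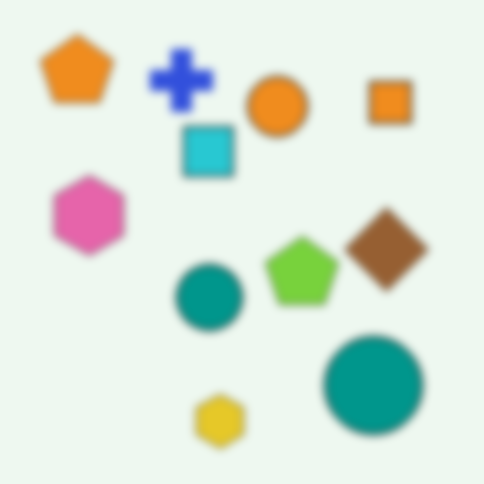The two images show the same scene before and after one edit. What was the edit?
Moderately blurred.

Shape edges and outlines are uniformly softened across the whole image.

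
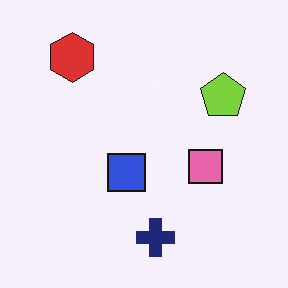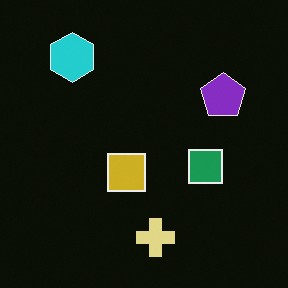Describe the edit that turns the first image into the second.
The image was color-inverted (negative).

The light background has become dark and every shape's color is its complement — a photographic negative.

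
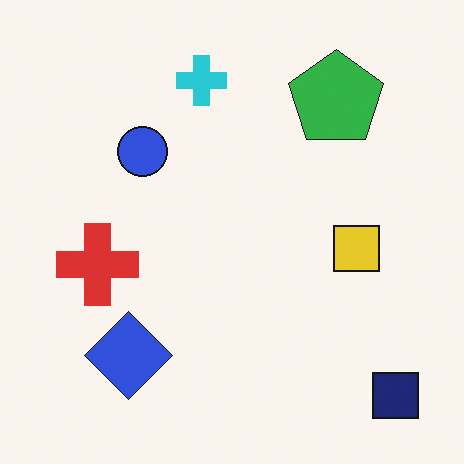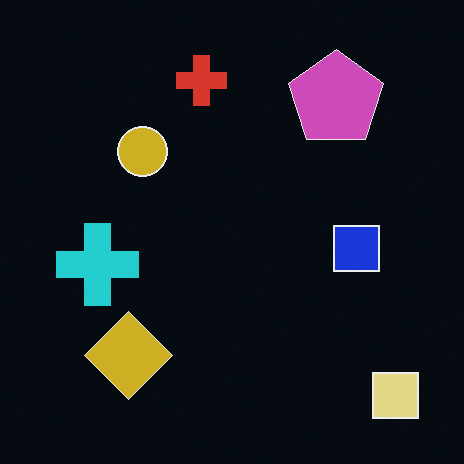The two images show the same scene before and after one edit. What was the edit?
The transformation is: color-inverted (negative).

The light background has become dark and every shape's color is its complement — a photographic negative.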